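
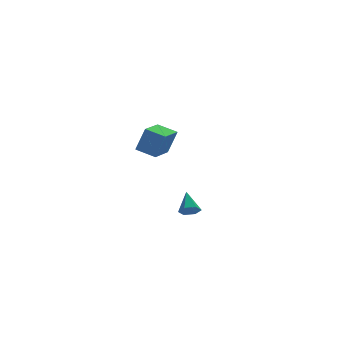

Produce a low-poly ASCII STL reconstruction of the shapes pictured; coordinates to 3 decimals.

solid 
facet normal -0.205 -0.771 -0.603
outer loop
vertex 0.25 -4.139 -1.699
vertex -0.153 -4.35 -1.292
vertex -0.334 -3.962 -1.727
endloop
endfacet
facet normal 0.269 0.803 -0.532
outer loop
vertex 0.25 -4.139 -1.699
vertex -0.334 -3.962 -1.727
vertex 0.133 -3.27 -0.448
endloop
endfacet
facet normal -0.204 -0.771 -0.603
outer loop
vertex -0.334 -3.962 -1.727
vertex -0.153 -4.35 -1.292
vertex -0.736 -4.174 -1.32
endloop
endfacet
facet normal -0.605 0.771 -0.196
outer loop
vertex -0.334 -3.962 -1.727
vertex -0.736 -4.174 -1.32
vertex 0.133 -3.27 -0.448
endloop
endfacet
facet normal -0.204 -0.772 -0.602
outer loop
vertex -0.736 -4.174 -1.32
vertex -0.153 -4.35 -1.292
vertex -0.556 -4.561 -0.885
endloop
endfacet
facet normal -0.801 0.242 0.547
outer loop
vertex -0.736 -4.174 -1.32
vertex -0.556 -4.561 -0.885
vertex 0.133 -3.27 -0.448
endloop
endfacet
facet normal -0.205 -0.771 -0.603
outer loop
vertex -0.556 -4.561 -0.885
vertex -0.153 -4.35 -1.292
vertex 0.028 -4.738 -0.857
endloop
endfacet
facet normal -0.124 -0.258 0.958
outer loop
vertex -0.556 -4.561 -0.885
vertex 0.028 -4.738 -0.857
vertex 0.133 -3.27 -0.448
endloop
endfacet
facet normal -0.205 -0.771 -0.603
outer loop
vertex 0.028 -4.738 -0.857
vertex -0.153 -4.35 -1.292
vertex 0.43 -4.527 -1.264
endloop
endfacet
facet normal 0.749 -0.227 0.622
outer loop
vertex 0.028 -4.738 -0.857
vertex 0.43 -4.527 -1.264
vertex 0.133 -3.27 -0.448
endloop
endfacet
facet normal -0.205 -0.771 -0.603
outer loop
vertex 0.43 -4.527 -1.264
vertex -0.153 -4.35 -1.292
vertex 0.25 -4.139 -1.699
endloop
endfacet
facet normal 0.945 0.302 -0.122
outer loop
vertex 0.43 -4.527 -1.264
vertex 0.25 -4.139 -1.699
vertex 0.133 -3.27 -0.448
endloop
endfacet
facet normal -0.702 -0.680 0.213
outer loop
vertex 1.253 2.013 1.185
vertex 0.453 2.949 1.535
vertex 0.702 2.108 -0.325
endloop
endfacet
facet normal 0.624 -0.731 -0.274
outer loop
vertex 1.987 3.351 -0.715
vertex 1.253 2.013 1.185
vertex 0.702 2.108 -0.325
endloop
endfacet
facet normal -0.702 -0.679 0.213
outer loop
vertex 0.702 2.108 -0.325
vertex 0.453 2.949 1.535
vertex -0.097 3.044 0.025
endloop
endfacet
facet normal -0.342 0.059 -0.938
outer loop
vertex -0.097 3.044 0.025
vertex 1.987 3.351 -0.715
vertex 0.702 2.108 -0.325
endloop
endfacet
facet normal 0.342 -0.059 0.938
outer loop
vertex 1.253 2.013 1.185
vertex 1.738 4.192 1.145
vertex 0.453 2.949 1.535
endloop
endfacet
facet normal 0.625 -0.731 -0.274
outer loop
vertex 2.537 3.256 0.795
vertex 1.253 2.013 1.185
vertex 1.987 3.351 -0.715
endloop
endfacet
facet normal 0.342 -0.059 0.938
outer loop
vertex 2.537 3.256 0.795
vertex 1.738 4.192 1.145
vertex 1.253 2.013 1.185
endloop
endfacet
facet normal -0.625 0.731 0.274
outer loop
vertex 0.453 2.949 1.535
vertex 1.738 4.192 1.145
vertex -0.097 3.044 0.025
endloop
endfacet
facet normal -0.342 0.059 -0.938
outer loop
vertex 1.187 4.287 -0.365
vertex 1.987 3.351 -0.715
vertex -0.097 3.044 0.025
endloop
endfacet
facet normal -0.625 0.731 0.274
outer loop
vertex -0.097 3.044 0.025
vertex 1.738 4.192 1.145
vertex 1.187 4.287 -0.365
endloop
endfacet
facet normal 0.702 0.680 -0.213
outer loop
vertex 1.187 4.287 -0.365
vertex 2.537 3.256 0.795
vertex 1.987 3.351 -0.715
endloop
endfacet
facet normal 0.702 0.679 -0.213
outer loop
vertex 1.738 4.192 1.145
vertex 2.537 3.256 0.795
vertex 1.187 4.287 -0.365
endloop
endfacet

endsolid


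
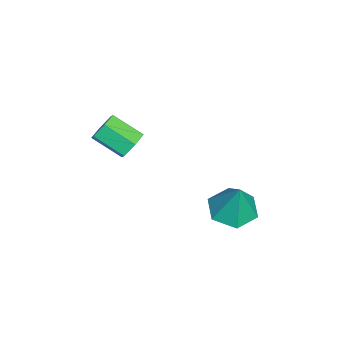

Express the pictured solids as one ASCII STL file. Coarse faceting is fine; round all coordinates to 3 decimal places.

solid 
facet normal 0.224 0.834 -0.504
outer loop
vertex 3.308 -0.8 2.286
vertex 2.839 -0.985 1.772
vertex 2.622 -0.588 2.332
endloop
endfacet
facet normal 0.202 0.466 0.861
outer loop
vertex 3.308 -0.8 2.286
vertex 2.622 -0.588 2.332
vertex 2.971 -2.051 3.042
endloop
endfacet
facet normal 0.202 0.466 0.861
outer loop
vertex 2.971 -2.051 3.042
vertex 2.622 -0.588 2.332
vertex 2.284 -1.838 3.088
endloop
endfacet
facet normal -0.225 -0.834 0.504
outer loop
vertex 2.971 -2.051 3.042
vertex 2.284 -1.838 3.088
vertex 2.501 -2.235 2.528
endloop
endfacet
facet normal 0.225 0.834 -0.504
outer loop
vertex 2.622 -0.588 2.332
vertex 2.839 -0.985 1.772
vertex 2.152 -0.772 1.818
endloop
endfacet
facet normal -0.724 0.490 0.486
outer loop
vertex 2.622 -0.588 2.332
vertex 2.152 -0.772 1.818
vertex 2.284 -1.838 3.088
endloop
endfacet
facet normal -0.724 0.489 0.486
outer loop
vertex 2.284 -1.838 3.088
vertex 2.152 -0.772 1.818
vertex 1.815 -2.022 2.574
endloop
endfacet
facet normal -0.225 -0.834 0.504
outer loop
vertex 2.284 -1.838 3.088
vertex 1.815 -2.022 2.574
vertex 2.501 -2.235 2.528
endloop
endfacet
facet normal 0.225 0.834 -0.504
outer loop
vertex 2.152 -0.772 1.818
vertex 2.839 -0.985 1.772
vertex 2.369 -1.169 1.258
endloop
endfacet
facet normal -0.927 0.023 -0.375
outer loop
vertex 2.152 -0.772 1.818
vertex 2.369 -1.169 1.258
vertex 1.815 -2.022 2.574
endloop
endfacet
facet normal -0.927 0.023 -0.375
outer loop
vertex 1.815 -2.022 2.574
vertex 2.369 -1.169 1.258
vertex 2.032 -2.42 2.014
endloop
endfacet
facet normal -0.225 -0.833 0.505
outer loop
vertex 1.815 -2.022 2.574
vertex 2.032 -2.42 2.014
vertex 2.501 -2.235 2.528
endloop
endfacet
facet normal 0.225 0.834 -0.504
outer loop
vertex 2.369 -1.169 1.258
vertex 2.839 -0.985 1.772
vertex 3.056 -1.382 1.212
endloop
endfacet
facet normal -0.202 -0.466 -0.861
outer loop
vertex 2.369 -1.169 1.258
vertex 3.056 -1.382 1.212
vertex 2.032 -2.42 2.014
endloop
endfacet
facet normal -0.202 -0.466 -0.861
outer loop
vertex 2.032 -2.42 2.014
vertex 3.056 -1.382 1.212
vertex 2.718 -2.632 1.968
endloop
endfacet
facet normal -0.224 -0.834 0.504
outer loop
vertex 2.032 -2.42 2.014
vertex 2.718 -2.632 1.968
vertex 2.501 -2.235 2.528
endloop
endfacet
facet normal 0.225 0.834 -0.504
outer loop
vertex 3.056 -1.382 1.212
vertex 2.839 -0.985 1.772
vertex 3.525 -1.198 1.726
endloop
endfacet
facet normal 0.724 -0.490 -0.486
outer loop
vertex 3.056 -1.382 1.212
vertex 3.525 -1.198 1.726
vertex 2.718 -2.632 1.968
endloop
endfacet
facet normal 0.724 -0.489 -0.487
outer loop
vertex 2.718 -2.632 1.968
vertex 3.525 -1.198 1.726
vertex 3.188 -2.448 2.482
endloop
endfacet
facet normal -0.225 -0.834 0.504
outer loop
vertex 2.718 -2.632 1.968
vertex 3.188 -2.448 2.482
vertex 2.501 -2.235 2.528
endloop
endfacet
facet normal 0.225 0.833 -0.505
outer loop
vertex 3.525 -1.198 1.726
vertex 2.839 -0.985 1.772
vertex 3.308 -0.8 2.286
endloop
endfacet
facet normal 0.927 -0.023 0.375
outer loop
vertex 3.525 -1.198 1.726
vertex 3.308 -0.8 2.286
vertex 3.188 -2.448 2.482
endloop
endfacet
facet normal 0.927 -0.023 0.375
outer loop
vertex 3.188 -2.448 2.482
vertex 3.308 -0.8 2.286
vertex 2.971 -2.051 3.042
endloop
endfacet
facet normal -0.225 -0.834 0.504
outer loop
vertex 3.188 -2.448 2.482
vertex 2.971 -2.051 3.042
vertex 2.501 -2.235 2.528
endloop
endfacet
facet normal -0.281 -0.175 -0.944
outer loop
vertex 3.332 3.198 -2.46
vertex 2.349 2.914 -2.115
vertex 2.556 3.943 -2.367
endloop
endfacet
facet normal 0.694 0.703 0.154
outer loop
vertex 3.332 3.198 -2.46
vertex 2.556 3.943 -2.367
vertex 2.851 3.226 -0.425
endloop
endfacet
facet normal -0.280 -0.175 -0.944
outer loop
vertex 2.556 3.943 -2.367
vertex 2.349 2.914 -2.115
vertex 1.572 3.658 -2.022
endloop
endfacet
facet normal -0.140 0.922 0.362
outer loop
vertex 2.556 3.943 -2.367
vertex 1.572 3.658 -2.022
vertex 2.851 3.226 -0.425
endloop
endfacet
facet normal -0.281 -0.175 -0.944
outer loop
vertex 1.572 3.658 -2.022
vertex 2.349 2.914 -2.115
vertex 1.366 2.629 -1.77
endloop
endfacet
facet normal -0.704 0.299 0.644
outer loop
vertex 1.572 3.658 -2.022
vertex 1.366 2.629 -1.77
vertex 2.851 3.226 -0.425
endloop
endfacet
facet normal -0.281 -0.175 -0.944
outer loop
vertex 1.366 2.629 -1.77
vertex 2.349 2.914 -2.115
vertex 2.142 1.884 -1.863
endloop
endfacet
facet normal -0.434 -0.542 0.720
outer loop
vertex 1.366 2.629 -1.77
vertex 2.142 1.884 -1.863
vertex 2.851 3.226 -0.425
endloop
endfacet
facet normal -0.279 -0.175 -0.944
outer loop
vertex 2.142 1.884 -1.863
vertex 2.349 2.914 -2.115
vertex 3.126 2.169 -2.207
endloop
endfacet
facet normal 0.399 -0.760 0.513
outer loop
vertex 2.142 1.884 -1.863
vertex 3.126 2.169 -2.207
vertex 2.851 3.226 -0.425
endloop
endfacet
facet normal -0.280 -0.176 -0.944
outer loop
vertex 3.126 2.169 -2.207
vertex 2.349 2.914 -2.115
vertex 3.332 3.198 -2.46
endloop
endfacet
facet normal 0.964 -0.136 0.230
outer loop
vertex 3.126 2.169 -2.207
vertex 3.332 3.198 -2.46
vertex 2.851 3.226 -0.425
endloop
endfacet

endsolid


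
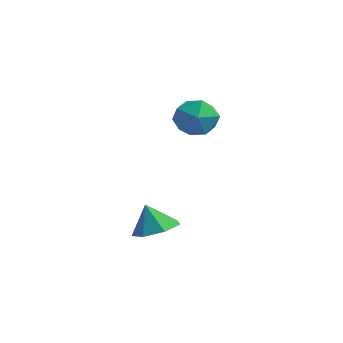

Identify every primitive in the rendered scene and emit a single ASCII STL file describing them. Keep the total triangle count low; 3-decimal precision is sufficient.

solid 
facet normal 0.311 0.160 -0.937
outer loop
vertex 4.531 0.731 -2.546
vertex 3.739 1.082 -2.749
vertex 4.464 1.493 -2.438
endloop
endfacet
facet normal 0.599 -0.061 0.799
outer loop
vertex 4.531 0.731 -2.546
vertex 4.464 1.493 -2.438
vertex 3.381 0.898 -1.671
endloop
endfacet
facet normal 0.311 0.160 -0.937
outer loop
vertex 4.464 1.493 -2.438
vertex 3.739 1.082 -2.749
vertex 3.851 1.945 -2.564
endloop
endfacet
facet normal 0.251 0.560 0.789
outer loop
vertex 4.464 1.493 -2.438
vertex 3.851 1.945 -2.564
vertex 3.381 0.898 -1.671
endloop
endfacet
facet normal 0.310 0.161 -0.937
outer loop
vertex 3.851 1.945 -2.564
vertex 3.739 1.082 -2.749
vertex 3.153 1.748 -2.829
endloop
endfacet
facet normal -0.419 0.691 0.589
outer loop
vertex 3.851 1.945 -2.564
vertex 3.153 1.748 -2.829
vertex 3.381 0.898 -1.671
endloop
endfacet
facet normal 0.310 0.161 -0.937
outer loop
vertex 3.153 1.748 -2.829
vertex 3.739 1.082 -2.749
vertex 2.896 1.049 -3.034
endloop
endfacet
facet normal -0.908 0.232 0.349
outer loop
vertex 3.153 1.748 -2.829
vertex 2.896 1.049 -3.034
vertex 3.381 0.898 -1.671
endloop
endfacet
facet normal 0.310 0.160 -0.937
outer loop
vertex 2.896 1.049 -3.034
vertex 3.739 1.082 -2.749
vertex 3.274 0.375 -3.024
endloop
endfacet
facet normal -0.846 -0.471 0.249
outer loop
vertex 2.896 1.049 -3.034
vertex 3.274 0.375 -3.024
vertex 3.381 0.898 -1.671
endloop
endfacet
facet normal 0.311 0.160 -0.937
outer loop
vertex 3.274 0.375 -3.024
vertex 3.739 1.082 -2.749
vertex 4.001 0.234 -2.807
endloop
endfacet
facet normal -0.281 -0.887 0.365
outer loop
vertex 3.274 0.375 -3.024
vertex 4.001 0.234 -2.807
vertex 3.381 0.898 -1.671
endloop
endfacet
facet normal 0.311 0.160 -0.937
outer loop
vertex 4.001 0.234 -2.807
vertex 3.739 1.082 -2.749
vertex 4.531 0.731 -2.546
endloop
endfacet
facet normal 0.361 -0.706 0.610
outer loop
vertex 4.001 0.234 -2.807
vertex 4.531 0.731 -2.546
vertex 3.381 0.898 -1.671
endloop
endfacet
facet normal -0.986 0.150 0.076
outer loop
vertex 2.674 3.841 1.546
vertex 2.542 2.92 1.646
vertex 2.682 3.457 2.4
endloop
endfacet
facet normal -0.622 0.712 0.326
outer loop
vertex 2.674 3.841 1.546
vertex 2.682 3.457 2.4
vertex 3.312 4.111 2.175
endloop
endfacet
facet normal -0.208 0.957 -0.200
outer loop
vertex 2.674 3.841 1.546
vertex 3.312 4.111 2.175
vertex 3.561 3.979 1.283
endloop
endfacet
facet normal -0.315 0.548 -0.775
outer loop
vertex 2.674 3.841 1.546
vertex 3.561 3.979 1.283
vertex 3.086 3.243 0.956
endloop
endfacet
facet normal -0.795 0.048 -0.604
outer loop
vertex 2.674 3.841 1.546
vertex 3.086 3.243 0.956
vertex 2.542 2.92 1.646
endloop
endfacet
facet normal -0.198 0.484 0.852
outer loop
vertex 3.312 4.111 2.175
vertex 2.682 3.457 2.4
vertex 3.574 3.357 2.664
endloop
endfacet
facet normal -0.786 -0.426 0.449
outer loop
vertex 2.682 3.457 2.4
vertex 2.542 2.92 1.646
vertex 3.099 2.621 2.337
endloop
endfacet
facet normal -0.478 -0.589 -0.652
outer loop
vertex 2.542 2.92 1.646
vertex 3.086 3.243 0.956
vertex 3.348 2.489 1.445
endloop
endfacet
facet normal 0.299 0.219 -0.929
outer loop
vertex 3.086 3.243 0.956
vertex 3.561 3.979 1.283
vertex 3.978 3.143 1.22
endloop
endfacet
facet normal 0.472 0.882 0.001
outer loop
vertex 3.561 3.979 1.283
vertex 3.312 4.111 2.175
vertex 4.118 3.68 1.974
endloop
endfacet
facet normal 0.315 -0.548 0.775
outer loop
vertex 3.986 2.759 2.074
vertex 3.574 3.357 2.664
vertex 3.099 2.621 2.337
endloop
endfacet
facet normal 0.208 -0.957 0.200
outer loop
vertex 3.986 2.759 2.074
vertex 3.099 2.621 2.337
vertex 3.348 2.489 1.445
endloop
endfacet
facet normal 0.622 -0.712 -0.326
outer loop
vertex 3.986 2.759 2.074
vertex 3.348 2.489 1.445
vertex 3.978 3.143 1.22
endloop
endfacet
facet normal 0.986 -0.150 -0.076
outer loop
vertex 3.986 2.759 2.074
vertex 3.978 3.143 1.22
vertex 4.118 3.68 1.974
endloop
endfacet
facet normal 0.795 -0.048 0.604
outer loop
vertex 3.986 2.759 2.074
vertex 4.118 3.68 1.974
vertex 3.574 3.357 2.664
endloop
endfacet
facet normal -0.299 -0.219 0.929
outer loop
vertex 3.099 2.621 2.337
vertex 3.574 3.357 2.664
vertex 2.682 3.457 2.4
endloop
endfacet
facet normal -0.472 -0.882 -0.001
outer loop
vertex 3.348 2.489 1.445
vertex 3.099 2.621 2.337
vertex 2.542 2.92 1.646
endloop
endfacet
facet normal 0.198 -0.484 -0.852
outer loop
vertex 3.978 3.143 1.22
vertex 3.348 2.489 1.445
vertex 3.086 3.243 0.956
endloop
endfacet
facet normal 0.786 0.426 -0.449
outer loop
vertex 4.118 3.68 1.974
vertex 3.978 3.143 1.22
vertex 3.561 3.979 1.283
endloop
endfacet
facet normal 0.478 0.589 0.652
outer loop
vertex 3.574 3.357 2.664
vertex 4.118 3.68 1.974
vertex 3.312 4.111 2.175
endloop
endfacet

endsolid


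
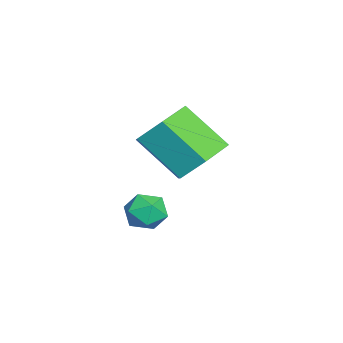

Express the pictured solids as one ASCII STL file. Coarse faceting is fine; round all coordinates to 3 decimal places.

solid 
facet normal 0.286 0.678 -0.677
outer loop
vertex -1.829 -1.189 0.972
vertex -2.681 -1.3 0.501
vertex -2.597 -0.628 1.209
endloop
endfacet
facet normal 0.552 0.462 0.695
outer loop
vertex -1.829 -1.189 0.972
vertex -2.597 -0.628 1.209
vertex -2.327 -2.368 2.151
endloop
endfacet
facet normal 0.550 0.462 0.695
outer loop
vertex -2.327 -2.368 2.151
vertex -2.597 -0.628 1.209
vertex -3.095 -1.808 2.387
endloop
endfacet
facet normal -0.286 -0.678 0.677
outer loop
vertex -2.327 -2.368 2.151
vertex -3.095 -1.808 2.387
vertex -3.179 -2.48 1.679
endloop
endfacet
facet normal 0.287 0.678 -0.677
outer loop
vertex -2.597 -0.628 1.209
vertex -2.681 -1.3 0.501
vertex -3.449 -0.739 0.737
endloop
endfacet
facet normal -0.403 0.726 0.557
outer loop
vertex -2.597 -0.628 1.209
vertex -3.449 -0.739 0.737
vertex -3.095 -1.808 2.387
endloop
endfacet
facet normal -0.403 0.726 0.557
outer loop
vertex -3.095 -1.808 2.387
vertex -3.449 -0.739 0.737
vertex -3.947 -1.919 1.916
endloop
endfacet
facet normal -0.286 -0.678 0.677
outer loop
vertex -3.095 -1.808 2.387
vertex -3.947 -1.919 1.916
vertex -3.179 -2.48 1.679
endloop
endfacet
facet normal 0.286 0.677 -0.678
outer loop
vertex -3.449 -0.739 0.737
vertex -2.681 -1.3 0.501
vertex -3.533 -1.412 0.029
endloop
endfacet
facet normal -0.954 0.265 -0.138
outer loop
vertex -3.449 -0.739 0.737
vertex -3.533 -1.412 0.029
vertex -3.947 -1.919 1.916
endloop
endfacet
facet normal -0.954 0.265 -0.138
outer loop
vertex -3.947 -1.919 1.916
vertex -3.533 -1.412 0.029
vertex -4.031 -2.591 1.208
endloop
endfacet
facet normal -0.286 -0.678 0.677
outer loop
vertex -3.947 -1.919 1.916
vertex -4.031 -2.591 1.208
vertex -3.179 -2.48 1.679
endloop
endfacet
facet normal 0.286 0.678 -0.677
outer loop
vertex -3.533 -1.412 0.029
vertex -2.681 -1.3 0.501
vertex -2.765 -1.972 -0.207
endloop
endfacet
facet normal -0.551 -0.462 -0.695
outer loop
vertex -3.533 -1.412 0.029
vertex -2.765 -1.972 -0.207
vertex -4.031 -2.591 1.208
endloop
endfacet
facet normal -0.551 -0.461 -0.695
outer loop
vertex -4.031 -2.591 1.208
vertex -2.765 -1.972 -0.207
vertex -3.263 -3.152 0.971
endloop
endfacet
facet normal -0.286 -0.678 0.677
outer loop
vertex -4.031 -2.591 1.208
vertex -3.263 -3.152 0.971
vertex -3.179 -2.48 1.679
endloop
endfacet
facet normal 0.286 0.678 -0.677
outer loop
vertex -2.765 -1.972 -0.207
vertex -2.681 -1.3 0.501
vertex -1.913 -1.861 0.264
endloop
endfacet
facet normal 0.403 -0.726 -0.557
outer loop
vertex -2.765 -1.972 -0.207
vertex -1.913 -1.861 0.264
vertex -3.263 -3.152 0.971
endloop
endfacet
facet normal 0.403 -0.726 -0.557
outer loop
vertex -3.263 -3.152 0.971
vertex -1.913 -1.861 0.264
vertex -2.411 -3.041 1.443
endloop
endfacet
facet normal -0.287 -0.678 0.677
outer loop
vertex -3.263 -3.152 0.971
vertex -2.411 -3.041 1.443
vertex -3.179 -2.48 1.679
endloop
endfacet
facet normal 0.286 0.678 -0.677
outer loop
vertex -1.913 -1.861 0.264
vertex -2.681 -1.3 0.501
vertex -1.829 -1.189 0.972
endloop
endfacet
facet normal 0.954 -0.265 0.138
outer loop
vertex -1.913 -1.861 0.264
vertex -1.829 -1.189 0.972
vertex -2.411 -3.041 1.443
endloop
endfacet
facet normal 0.954 -0.265 0.138
outer loop
vertex -2.411 -3.041 1.443
vertex -1.829 -1.189 0.972
vertex -2.327 -2.368 2.151
endloop
endfacet
facet normal -0.286 -0.677 0.678
outer loop
vertex -2.411 -3.041 1.443
vertex -2.327 -2.368 2.151
vertex -3.179 -2.48 1.679
endloop
endfacet
facet normal -0.839 0.497 0.221
outer loop
vertex -3.142 -2.417 -1.749
vertex -3.345 -2.936 -1.353
vertex -2.974 -2.428 -1.086
endloop
endfacet
facet normal -0.303 0.948 0.093
outer loop
vertex -3.142 -2.417 -1.749
vertex -2.974 -2.428 -1.086
vertex -2.513 -2.235 -1.553
endloop
endfacet
facet normal -0.061 0.821 -0.568
outer loop
vertex -3.142 -2.417 -1.749
vertex -2.513 -2.235 -1.553
vertex -2.599 -2.625 -2.108
endloop
endfacet
facet normal -0.448 0.290 -0.846
outer loop
vertex -3.142 -2.417 -1.749
vertex -2.599 -2.625 -2.108
vertex -3.113 -3.058 -1.984
endloop
endfacet
facet normal -0.929 0.090 -0.359
outer loop
vertex -3.142 -2.417 -1.749
vertex -3.113 -3.058 -1.984
vertex -3.345 -2.936 -1.353
endloop
endfacet
facet normal 0.223 0.803 0.552
outer loop
vertex -2.513 -2.235 -1.553
vertex -2.974 -2.428 -1.086
vertex -2.327 -2.642 -1.036
endloop
endfacet
facet normal -0.646 0.072 0.760
outer loop
vertex -2.974 -2.428 -1.086
vertex -3.345 -2.936 -1.353
vertex -2.841 -3.075 -0.912
endloop
endfacet
facet normal -0.790 -0.586 -0.177
outer loop
vertex -3.345 -2.936 -1.353
vertex -3.113 -3.058 -1.984
vertex -2.927 -3.465 -1.467
endloop
endfacet
facet normal -0.012 -0.262 -0.965
outer loop
vertex -3.113 -3.058 -1.984
vertex -2.599 -2.625 -2.108
vertex -2.466 -3.272 -1.934
endloop
endfacet
facet normal 0.615 0.597 -0.515
outer loop
vertex -2.599 -2.625 -2.108
vertex -2.513 -2.235 -1.553
vertex -2.095 -2.764 -1.667
endloop
endfacet
facet normal 0.448 -0.290 0.846
outer loop
vertex -2.298 -3.283 -1.271
vertex -2.327 -2.642 -1.036
vertex -2.841 -3.075 -0.912
endloop
endfacet
facet normal 0.061 -0.821 0.568
outer loop
vertex -2.298 -3.283 -1.271
vertex -2.841 -3.075 -0.912
vertex -2.927 -3.465 -1.467
endloop
endfacet
facet normal 0.303 -0.948 -0.093
outer loop
vertex -2.298 -3.283 -1.271
vertex -2.927 -3.465 -1.467
vertex -2.466 -3.272 -1.934
endloop
endfacet
facet normal 0.839 -0.497 -0.221
outer loop
vertex -2.298 -3.283 -1.271
vertex -2.466 -3.272 -1.934
vertex -2.095 -2.764 -1.667
endloop
endfacet
facet normal 0.929 -0.090 0.359
outer loop
vertex -2.298 -3.283 -1.271
vertex -2.095 -2.764 -1.667
vertex -2.327 -2.642 -1.036
endloop
endfacet
facet normal 0.012 0.262 0.965
outer loop
vertex -2.841 -3.075 -0.912
vertex -2.327 -2.642 -1.036
vertex -2.974 -2.428 -1.086
endloop
endfacet
facet normal -0.615 -0.597 0.515
outer loop
vertex -2.927 -3.465 -1.467
vertex -2.841 -3.075 -0.912
vertex -3.345 -2.936 -1.353
endloop
endfacet
facet normal -0.223 -0.803 -0.552
outer loop
vertex -2.466 -3.272 -1.934
vertex -2.927 -3.465 -1.467
vertex -3.113 -3.058 -1.984
endloop
endfacet
facet normal 0.646 -0.072 -0.760
outer loop
vertex -2.095 -2.764 -1.667
vertex -2.466 -3.272 -1.934
vertex -2.599 -2.625 -2.108
endloop
endfacet
facet normal 0.790 0.586 0.177
outer loop
vertex -2.327 -2.642 -1.036
vertex -2.095 -2.764 -1.667
vertex -2.513 -2.235 -1.553
endloop
endfacet

endsolid


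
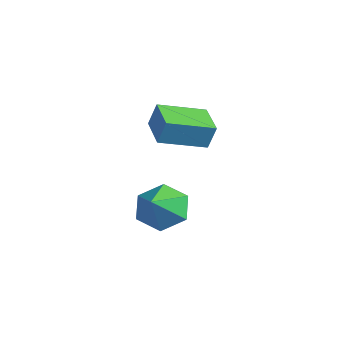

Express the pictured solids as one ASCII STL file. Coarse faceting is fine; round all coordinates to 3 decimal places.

solid 
facet normal -0.592 0.537 -0.601
outer loop
vertex 3.489 2.152 -4.329
vertex 2.747 1.647 -4.05
vertex 2.985 2.429 -3.585
endloop
endfacet
facet normal 0.823 0.393 0.411
outer loop
vertex 3.489 2.152 -4.329
vertex 2.985 2.429 -3.585
vertex 3.533 0.933 -3.25
endloop
endfacet
facet normal -0.591 0.537 -0.601
outer loop
vertex 2.985 2.429 -3.585
vertex 2.747 1.647 -4.05
vertex 2.243 1.925 -3.306
endloop
endfacet
facet normal 0.170 0.274 0.947
outer loop
vertex 2.985 2.429 -3.585
vertex 2.243 1.925 -3.306
vertex 3.533 0.933 -3.25
endloop
endfacet
facet normal -0.591 0.537 -0.601
outer loop
vertex 2.243 1.925 -3.306
vertex 2.747 1.647 -4.05
vertex 2.004 1.143 -3.77
endloop
endfacet
facet normal -0.344 -0.399 0.850
outer loop
vertex 2.243 1.925 -3.306
vertex 2.004 1.143 -3.77
vertex 3.533 0.933 -3.25
endloop
endfacet
facet normal -0.591 0.538 -0.601
outer loop
vertex 2.004 1.143 -3.77
vertex 2.747 1.647 -4.05
vertex 2.508 0.866 -4.514
endloop
endfacet
facet normal -0.205 -0.955 0.217
outer loop
vertex 2.004 1.143 -3.77
vertex 2.508 0.866 -4.514
vertex 3.533 0.933 -3.25
endloop
endfacet
facet normal -0.591 0.538 -0.601
outer loop
vertex 2.508 0.866 -4.514
vertex 2.747 1.647 -4.05
vertex 3.25 1.37 -4.793
endloop
endfacet
facet normal 0.448 -0.835 -0.319
outer loop
vertex 2.508 0.866 -4.514
vertex 3.25 1.37 -4.793
vertex 3.533 0.933 -3.25
endloop
endfacet
facet normal -0.592 0.537 -0.601
outer loop
vertex 3.25 1.37 -4.793
vertex 2.747 1.647 -4.05
vertex 3.489 2.152 -4.329
endloop
endfacet
facet normal 0.961 -0.162 -0.222
outer loop
vertex 3.25 1.37 -4.793
vertex 3.489 2.152 -4.329
vertex 3.533 0.933 -3.25
endloop
endfacet
facet normal -0.968 0.184 0.171
outer loop
vertex 2.505 1.585 0.389
vertex 2.729 3.163 -0.042
vertex 2.313 1.377 -0.476
endloop
endfacet
facet normal -0.136 -0.956 0.260
outer loop
vertex 3.571 1.137 -0.698
vertex 2.505 1.585 0.389
vertex 2.313 1.377 -0.476
endloop
endfacet
facet normal -0.968 0.184 0.171
outer loop
vertex 2.313 1.377 -0.476
vertex 2.729 3.163 -0.042
vertex 2.537 2.954 -0.906
endloop
endfacet
facet normal -0.211 -0.229 -0.950
outer loop
vertex 2.537 2.954 -0.906
vertex 3.571 1.137 -0.698
vertex 2.313 1.377 -0.476
endloop
endfacet
facet normal 0.211 0.229 0.950
outer loop
vertex 2.505 1.585 0.389
vertex 3.987 2.923 -0.264
vertex 2.729 3.163 -0.042
endloop
endfacet
facet normal -0.135 -0.956 0.261
outer loop
vertex 3.763 1.346 0.166
vertex 2.505 1.585 0.389
vertex 3.571 1.137 -0.698
endloop
endfacet
facet normal 0.212 0.229 0.950
outer loop
vertex 3.763 1.346 0.166
vertex 3.987 2.923 -0.264
vertex 2.505 1.585 0.389
endloop
endfacet
facet normal 0.136 0.956 -0.261
outer loop
vertex 2.729 3.163 -0.042
vertex 3.987 2.923 -0.264
vertex 2.537 2.954 -0.906
endloop
endfacet
facet normal -0.212 -0.229 -0.950
outer loop
vertex 3.795 2.715 -1.129
vertex 3.571 1.137 -0.698
vertex 2.537 2.954 -0.906
endloop
endfacet
facet normal 0.136 0.956 -0.260
outer loop
vertex 2.537 2.954 -0.906
vertex 3.987 2.923 -0.264
vertex 3.795 2.715 -1.129
endloop
endfacet
facet normal 0.968 -0.184 -0.171
outer loop
vertex 3.795 2.715 -1.129
vertex 3.763 1.346 0.166
vertex 3.571 1.137 -0.698
endloop
endfacet
facet normal 0.968 -0.184 -0.171
outer loop
vertex 3.987 2.923 -0.264
vertex 3.763 1.346 0.166
vertex 3.795 2.715 -1.129
endloop
endfacet

endsolid


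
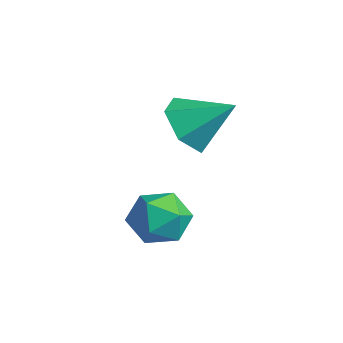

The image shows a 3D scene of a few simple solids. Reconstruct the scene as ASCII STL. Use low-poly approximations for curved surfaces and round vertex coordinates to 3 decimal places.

solid 
facet normal -0.724 0.393 -0.567
outer loop
vertex 0.096 -0.297 -1.284
vertex -0.504 -0.938 -0.961
vertex -0.408 -0.12 -0.517
endloop
endfacet
facet normal -0.253 0.893 -0.372
outer loop
vertex 0.096 -0.297 -1.284
vertex -0.408 -0.12 -0.517
vertex 0.495 0.122 -0.549
endloop
endfacet
facet normal 0.390 0.692 -0.607
outer loop
vertex 0.096 -0.297 -1.284
vertex 0.495 0.122 -0.549
vertex 0.957 -0.546 -1.014
endloop
endfacet
facet normal 0.317 0.069 -0.946
outer loop
vertex 0.096 -0.297 -1.284
vertex 0.957 -0.546 -1.014
vertex 0.339 -1.201 -1.269
endloop
endfacet
facet normal -0.372 -0.115 -0.921
outer loop
vertex 0.096 -0.297 -1.284
vertex 0.339 -1.201 -1.269
vertex -0.504 -0.938 -0.961
endloop
endfacet
facet normal -0.232 0.911 0.341
outer loop
vertex 0.495 0.122 -0.549
vertex -0.408 -0.12 -0.517
vertex 0.141 -0.259 0.229
endloop
endfacet
facet normal -0.994 0.103 0.026
outer loop
vertex -0.408 -0.12 -0.517
vertex -0.504 -0.938 -0.961
vertex -0.477 -0.914 -0.026
endloop
endfacet
facet normal -0.425 -0.722 -0.547
outer loop
vertex -0.504 -0.938 -0.961
vertex 0.339 -1.201 -1.269
vertex -0.015 -1.582 -0.491
endloop
endfacet
facet normal 0.690 -0.423 -0.587
outer loop
vertex 0.339 -1.201 -1.269
vertex 0.957 -0.546 -1.014
vertex 0.888 -1.34 -0.523
endloop
endfacet
facet normal 0.809 0.586 -0.038
outer loop
vertex 0.957 -0.546 -1.014
vertex 0.495 0.122 -0.549
vertex 0.984 -0.522 -0.079
endloop
endfacet
facet normal -0.317 -0.069 0.946
outer loop
vertex 0.384 -1.163 0.244
vertex 0.141 -0.259 0.229
vertex -0.477 -0.914 -0.026
endloop
endfacet
facet normal -0.390 -0.692 0.607
outer loop
vertex 0.384 -1.163 0.244
vertex -0.477 -0.914 -0.026
vertex -0.015 -1.582 -0.491
endloop
endfacet
facet normal 0.253 -0.893 0.372
outer loop
vertex 0.384 -1.163 0.244
vertex -0.015 -1.582 -0.491
vertex 0.888 -1.34 -0.523
endloop
endfacet
facet normal 0.724 -0.393 0.567
outer loop
vertex 0.384 -1.163 0.244
vertex 0.888 -1.34 -0.523
vertex 0.984 -0.522 -0.079
endloop
endfacet
facet normal 0.372 0.115 0.921
outer loop
vertex 0.384 -1.163 0.244
vertex 0.984 -0.522 -0.079
vertex 0.141 -0.259 0.229
endloop
endfacet
facet normal -0.690 0.423 0.587
outer loop
vertex -0.477 -0.914 -0.026
vertex 0.141 -0.259 0.229
vertex -0.408 -0.12 -0.517
endloop
endfacet
facet normal -0.809 -0.586 0.038
outer loop
vertex -0.015 -1.582 -0.491
vertex -0.477 -0.914 -0.026
vertex -0.504 -0.938 -0.961
endloop
endfacet
facet normal 0.232 -0.911 -0.341
outer loop
vertex 0.888 -1.34 -0.523
vertex -0.015 -1.582 -0.491
vertex 0.339 -1.201 -1.269
endloop
endfacet
facet normal 0.994 -0.103 -0.026
outer loop
vertex 0.984 -0.522 -0.079
vertex 0.888 -1.34 -0.523
vertex 0.957 -0.546 -1.014
endloop
endfacet
facet normal 0.425 0.722 0.547
outer loop
vertex 0.141 -0.259 0.229
vertex 0.984 -0.522 -0.079
vertex 0.495 0.122 -0.549
endloop
endfacet
facet normal -0.543 -0.611 -0.576
outer loop
vertex -1.936 1.694 0.115
vertex -2.674 1.659 0.847
vertex -2.71 2.389 0.107
endloop
endfacet
facet normal 0.603 0.667 -0.438
outer loop
vertex -1.936 1.694 0.115
vertex -2.71 2.389 0.107
vertex -1.786 2.661 1.793
endloop
endfacet
facet normal -0.542 -0.611 -0.577
outer loop
vertex -2.71 2.389 0.107
vertex -2.674 1.659 0.847
vertex -3.448 2.354 0.838
endloop
endfacet
facet normal -0.133 0.987 -0.087
outer loop
vertex -2.71 2.389 0.107
vertex -3.448 2.354 0.838
vertex -1.786 2.661 1.793
endloop
endfacet
facet normal -0.542 -0.611 -0.577
outer loop
vertex -3.448 2.354 0.838
vertex -2.674 1.659 0.847
vertex -3.413 1.624 1.578
endloop
endfacet
facet normal -0.475 0.615 0.629
outer loop
vertex -3.448 2.354 0.838
vertex -3.413 1.624 1.578
vertex -1.786 2.661 1.793
endloop
endfacet
facet normal -0.542 -0.611 -0.577
outer loop
vertex -3.413 1.624 1.578
vertex -2.674 1.659 0.847
vertex -2.639 0.929 1.587
endloop
endfacet
facet normal -0.082 -0.078 0.994
outer loop
vertex -3.413 1.624 1.578
vertex -2.639 0.929 1.587
vertex -1.786 2.661 1.793
endloop
endfacet
facet normal -0.542 -0.611 -0.577
outer loop
vertex -2.639 0.929 1.587
vertex -2.674 1.659 0.847
vertex -1.9 0.964 0.855
endloop
endfacet
facet normal 0.655 -0.399 0.642
outer loop
vertex -2.639 0.929 1.587
vertex -1.9 0.964 0.855
vertex -1.786 2.661 1.793
endloop
endfacet
facet normal -0.543 -0.611 -0.576
outer loop
vertex -1.9 0.964 0.855
vertex -2.674 1.659 0.847
vertex -1.936 1.694 0.115
endloop
endfacet
facet normal 0.997 -0.026 -0.074
outer loop
vertex -1.9 0.964 0.855
vertex -1.936 1.694 0.115
vertex -1.786 2.661 1.793
endloop
endfacet

endsolid


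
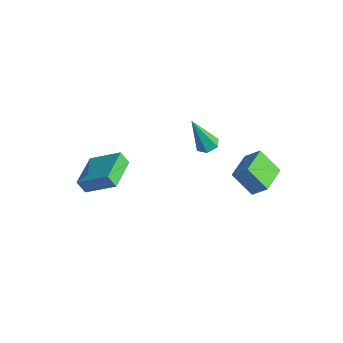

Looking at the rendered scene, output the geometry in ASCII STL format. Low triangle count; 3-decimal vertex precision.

solid 
facet normal 0.157 0.345 -0.926
outer loop
vertex -0.116 3.187 -2.45
vertex -0.691 2.992 -2.62
vertex -0.611 3.573 -2.39
endloop
endfacet
facet normal 0.543 0.606 0.582
outer loop
vertex -0.116 3.187 -2.45
vertex -0.611 3.573 -2.39
vertex -1.029 2.248 -0.62
endloop
endfacet
facet normal 0.157 0.345 -0.925
outer loop
vertex -0.611 3.573 -2.39
vertex -0.691 2.992 -2.62
vertex -1.185 3.378 -2.56
endloop
endfacet
facet normal -0.407 0.775 0.484
outer loop
vertex -0.611 3.573 -2.39
vertex -1.185 3.378 -2.56
vertex -1.029 2.248 -0.62
endloop
endfacet
facet normal 0.157 0.344 -0.926
outer loop
vertex -1.185 3.378 -2.56
vertex -0.691 2.992 -2.62
vertex -1.265 2.796 -2.79
endloop
endfacet
facet normal -0.988 0.085 0.129
outer loop
vertex -1.185 3.378 -2.56
vertex -1.265 2.796 -2.79
vertex -1.029 2.248 -0.62
endloop
endfacet
facet normal 0.157 0.343 -0.926
outer loop
vertex -1.265 2.796 -2.79
vertex -0.691 2.992 -2.62
vertex -0.771 2.411 -2.849
endloop
endfacet
facet normal -0.619 -0.775 -0.128
outer loop
vertex -1.265 2.796 -2.79
vertex -0.771 2.411 -2.849
vertex -1.029 2.248 -0.62
endloop
endfacet
facet normal 0.156 0.344 -0.926
outer loop
vertex -0.771 2.411 -2.849
vertex -0.691 2.992 -2.62
vertex -0.196 2.606 -2.68
endloop
endfacet
facet normal 0.329 -0.944 -0.031
outer loop
vertex -0.771 2.411 -2.849
vertex -0.196 2.606 -2.68
vertex -1.029 2.248 -0.62
endloop
endfacet
facet normal 0.157 0.345 -0.926
outer loop
vertex -0.196 2.606 -2.68
vertex -0.691 2.992 -2.62
vertex -0.116 3.187 -2.45
endloop
endfacet
facet normal 0.911 -0.254 0.324
outer loop
vertex -0.196 2.606 -2.68
vertex -0.116 3.187 -2.45
vertex -1.029 2.248 -0.62
endloop
endfacet
facet normal -0.365 -0.354 0.861
outer loop
vertex -1.196 -2.511 -2.644
vertex -2.465 -0.956 -2.543
vertex -2.474 -3.494 -3.591
endloop
endfacet
facet normal 0.632 -0.773 -0.050
outer loop
vertex -2.175 -3.204 -4.297
vertex -1.196 -2.511 -2.644
vertex -2.474 -3.494 -3.591
endloop
endfacet
facet normal -0.365 -0.354 0.861
outer loop
vertex -2.474 -3.494 -3.591
vertex -2.465 -0.956 -2.543
vertex -3.744 -1.939 -3.49
endloop
endfacet
facet normal -0.684 -0.526 -0.506
outer loop
vertex -3.744 -1.939 -3.49
vertex -2.175 -3.204 -4.297
vertex -2.474 -3.494 -3.591
endloop
endfacet
facet normal 0.684 0.526 0.506
outer loop
vertex -1.196 -2.511 -2.644
vertex -2.166 -0.666 -3.249
vertex -2.465 -0.956 -2.543
endloop
endfacet
facet normal 0.631 -0.774 -0.050
outer loop
vertex -0.896 -2.221 -3.35
vertex -1.196 -2.511 -2.644
vertex -2.175 -3.204 -4.297
endloop
endfacet
facet normal 0.684 0.525 0.506
outer loop
vertex -0.896 -2.221 -3.35
vertex -2.166 -0.666 -3.249
vertex -1.196 -2.511 -2.644
endloop
endfacet
facet normal -0.632 0.774 0.050
outer loop
vertex -2.465 -0.956 -2.543
vertex -2.166 -0.666 -3.249
vertex -3.744 -1.939 -3.49
endloop
endfacet
facet normal -0.684 -0.525 -0.506
outer loop
vertex -3.444 -1.649 -4.196
vertex -2.175 -3.204 -4.297
vertex -3.744 -1.939 -3.49
endloop
endfacet
facet normal -0.632 0.774 0.049
outer loop
vertex -3.744 -1.939 -3.49
vertex -2.166 -0.666 -3.249
vertex -3.444 -1.649 -4.196
endloop
endfacet
facet normal 0.365 0.354 -0.861
outer loop
vertex -3.444 -1.649 -4.196
vertex -0.896 -2.221 -3.35
vertex -2.175 -3.204 -4.297
endloop
endfacet
facet normal 0.365 0.354 -0.861
outer loop
vertex -2.166 -0.666 -3.249
vertex -0.896 -2.221 -3.35
vertex -3.444 -1.649 -4.196
endloop
endfacet
facet normal -0.616 -0.399 -0.679
outer loop
vertex 2.486 2.169 -2.104
vertex 1.567 3.599 -2.112
vertex 3.38 2.738 -3.249
endloop
endfacet
facet normal 0.541 -0.841 0.004
outer loop
vertex 4.033 3.161 -2.528
vertex 2.486 2.169 -2.104
vertex 3.38 2.738 -3.249
endloop
endfacet
facet normal -0.616 -0.399 -0.680
outer loop
vertex 3.38 2.738 -3.249
vertex 1.567 3.599 -2.112
vertex 2.462 4.168 -3.256
endloop
endfacet
facet normal 0.574 0.365 -0.733
outer loop
vertex 2.462 4.168 -3.256
vertex 4.033 3.161 -2.528
vertex 3.38 2.738 -3.249
endloop
endfacet
facet normal -0.574 -0.365 0.733
outer loop
vertex 2.486 2.169 -2.104
vertex 2.22 4.022 -1.391
vertex 1.567 3.599 -2.112
endloop
endfacet
facet normal 0.541 -0.841 0.005
outer loop
vertex 3.138 2.592 -1.384
vertex 2.486 2.169 -2.104
vertex 4.033 3.161 -2.528
endloop
endfacet
facet normal -0.574 -0.365 0.734
outer loop
vertex 3.138 2.592 -1.384
vertex 2.22 4.022 -1.391
vertex 2.486 2.169 -2.104
endloop
endfacet
facet normal -0.540 0.841 -0.004
outer loop
vertex 1.567 3.599 -2.112
vertex 2.22 4.022 -1.391
vertex 2.462 4.168 -3.256
endloop
endfacet
facet normal 0.574 0.365 -0.734
outer loop
vertex 3.114 4.591 -2.536
vertex 4.033 3.161 -2.528
vertex 2.462 4.168 -3.256
endloop
endfacet
facet normal -0.541 0.841 -0.004
outer loop
vertex 2.462 4.168 -3.256
vertex 2.22 4.022 -1.391
vertex 3.114 4.591 -2.536
endloop
endfacet
facet normal 0.615 0.399 0.680
outer loop
vertex 3.114 4.591 -2.536
vertex 3.138 2.592 -1.384
vertex 4.033 3.161 -2.528
endloop
endfacet
facet normal 0.616 0.399 0.679
outer loop
vertex 2.22 4.022 -1.391
vertex 3.138 2.592 -1.384
vertex 3.114 4.591 -2.536
endloop
endfacet

endsolid


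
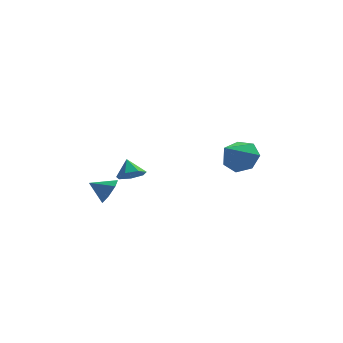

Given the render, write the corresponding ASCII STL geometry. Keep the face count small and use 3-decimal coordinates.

solid 
facet normal 0.869 0.012 -0.495
outer loop
vertex -2.259 -0.648 -2.354
vertex -2.595 -0.173 -2.932
vertex -2.207 0.054 -2.246
endloop
endfacet
facet normal -0.062 -0.147 0.987
outer loop
vertex -2.259 -0.648 -2.354
vertex -2.207 0.054 -2.246
vertex -3.585 -0.187 -2.368
endloop
endfacet
facet normal 0.868 0.013 -0.496
outer loop
vertex -2.207 0.054 -2.246
vertex -2.595 -0.173 -2.932
vertex -2.448 0.585 -2.654
endloop
endfacet
facet normal -0.169 0.551 0.817
outer loop
vertex -2.207 0.054 -2.246
vertex -2.448 0.585 -2.654
vertex -3.585 -0.187 -2.368
endloop
endfacet
facet normal 0.869 0.013 -0.494
outer loop
vertex -2.448 0.585 -2.654
vertex -2.595 -0.173 -2.932
vertex -2.799 0.545 -3.272
endloop
endfacet
facet normal -0.505 0.831 0.233
outer loop
vertex -2.448 0.585 -2.654
vertex -2.799 0.545 -3.272
vertex -3.585 -0.187 -2.368
endloop
endfacet
facet normal 0.869 0.013 -0.494
outer loop
vertex -2.799 0.545 -3.272
vertex -2.595 -0.173 -2.932
vertex -2.996 -0.035 -3.634
endloop
endfacet
facet normal -0.817 0.479 -0.322
outer loop
vertex -2.799 0.545 -3.272
vertex -2.996 -0.035 -3.634
vertex -3.585 -0.187 -2.368
endloop
endfacet
facet normal 0.869 0.013 -0.494
outer loop
vertex -2.996 -0.035 -3.634
vertex -2.595 -0.173 -2.932
vertex -2.891 -0.719 -3.467
endloop
endfacet
facet normal -0.869 -0.239 -0.433
outer loop
vertex -2.996 -0.035 -3.634
vertex -2.891 -0.719 -3.467
vertex -3.585 -0.187 -2.368
endloop
endfacet
facet normal 0.869 0.013 -0.495
outer loop
vertex -2.891 -0.719 -3.467
vertex -2.595 -0.173 -2.932
vertex -2.563 -0.991 -2.898
endloop
endfacet
facet normal -0.623 -0.782 -0.015
outer loop
vertex -2.891 -0.719 -3.467
vertex -2.563 -0.991 -2.898
vertex -3.585 -0.187 -2.368
endloop
endfacet
facet normal 0.869 0.013 -0.494
outer loop
vertex -2.563 -0.991 -2.898
vertex -2.595 -0.173 -2.932
vertex -2.259 -0.648 -2.354
endloop
endfacet
facet normal -0.265 -0.742 0.616
outer loop
vertex -2.563 -0.991 -2.898
vertex -2.259 -0.648 -2.354
vertex -3.585 -0.187 -2.368
endloop
endfacet
facet normal 0.270 -0.589 -0.762
outer loop
vertex -1.283 3.583 -3.421
vertex -1.832 3.045 -3.199
vertex -1.912 3.661 -3.704
endloop
endfacet
facet normal 0.125 0.992 -0.005
outer loop
vertex -1.283 3.583 -3.421
vertex -1.912 3.661 -3.704
vertex -2.128 3.695 -2.361
endloop
endfacet
facet normal 0.269 -0.590 -0.762
outer loop
vertex -1.912 3.661 -3.704
vertex -1.832 3.045 -3.199
vertex -2.481 3.275 -3.606
endloop
endfacet
facet normal -0.571 0.813 -0.112
outer loop
vertex -1.912 3.661 -3.704
vertex -2.481 3.275 -3.606
vertex -2.128 3.695 -2.361
endloop
endfacet
facet normal 0.268 -0.590 -0.761
outer loop
vertex -2.481 3.275 -3.606
vertex -1.832 3.045 -3.199
vertex -2.561 2.716 -3.201
endloop
endfacet
facet normal -0.947 0.265 0.179
outer loop
vertex -2.481 3.275 -3.606
vertex -2.561 2.716 -3.201
vertex -2.128 3.695 -2.361
endloop
endfacet
facet normal 0.269 -0.590 -0.761
outer loop
vertex -2.561 2.716 -3.201
vertex -1.832 3.045 -3.199
vertex -2.092 2.406 -2.795
endloop
endfacet
facet normal -0.721 -0.239 0.650
outer loop
vertex -2.561 2.716 -3.201
vertex -2.092 2.406 -2.795
vertex -2.128 3.695 -2.361
endloop
endfacet
facet normal 0.270 -0.591 -0.761
outer loop
vertex -2.092 2.406 -2.795
vertex -1.832 3.045 -3.199
vertex -1.427 2.577 -2.692
endloop
endfacet
facet normal -0.064 -0.320 0.945
outer loop
vertex -2.092 2.406 -2.795
vertex -1.427 2.577 -2.692
vertex -2.128 3.695 -2.361
endloop
endfacet
facet normal 0.270 -0.590 -0.761
outer loop
vertex -1.427 2.577 -2.692
vertex -1.832 3.045 -3.199
vertex -1.067 3.101 -2.971
endloop
endfacet
facet normal 0.531 0.084 0.843
outer loop
vertex -1.427 2.577 -2.692
vertex -1.067 3.101 -2.971
vertex -2.128 3.695 -2.361
endloop
endfacet
facet normal 0.270 -0.590 -0.761
outer loop
vertex -1.067 3.101 -2.971
vertex -1.832 3.045 -3.199
vertex -1.283 3.583 -3.421
endloop
endfacet
facet normal 0.615 0.667 0.420
outer loop
vertex -1.067 3.101 -2.971
vertex -1.283 3.583 -3.421
vertex -2.128 3.695 -2.361
endloop
endfacet
facet normal 0.398 0.702 -0.590
outer loop
vertex 4.673 1.16 -0.824
vertex 3.728 1.485 -1.075
vertex 4.329 1.796 -0.299
endloop
endfacet
facet normal 0.581 -0.308 0.754
outer loop
vertex 4.673 1.16 -0.824
vertex 4.329 1.796 -0.299
vertex 2.952 0.115 0.075
endloop
endfacet
facet normal 0.398 0.702 -0.590
outer loop
vertex 4.329 1.796 -0.299
vertex 3.728 1.485 -1.075
vertex 3.533 2.198 -0.358
endloop
endfacet
facet normal 0.027 0.196 0.980
outer loop
vertex 4.329 1.796 -0.299
vertex 3.533 2.198 -0.358
vertex 2.952 0.115 0.075
endloop
endfacet
facet normal 0.398 0.702 -0.590
outer loop
vertex 3.533 2.198 -0.358
vertex 3.728 1.485 -1.075
vertex 2.884 2.063 -0.957
endloop
endfacet
facet normal -0.677 0.326 0.660
outer loop
vertex 3.533 2.198 -0.358
vertex 2.884 2.063 -0.957
vertex 2.952 0.115 0.075
endloop
endfacet
facet normal 0.398 0.702 -0.591
outer loop
vertex 2.884 2.063 -0.957
vertex 3.728 1.485 -1.075
vertex 2.87 1.492 -1.645
endloop
endfacet
facet normal -0.999 -0.017 0.034
outer loop
vertex 2.884 2.063 -0.957
vertex 2.87 1.492 -1.645
vertex 2.952 0.115 0.075
endloop
endfacet
facet normal 0.397 0.703 -0.590
outer loop
vertex 2.87 1.492 -1.645
vertex 3.728 1.485 -1.075
vertex 3.503 0.917 -1.904
endloop
endfacet
facet normal -0.697 -0.575 -0.427
outer loop
vertex 2.87 1.492 -1.645
vertex 3.503 0.917 -1.904
vertex 2.952 0.115 0.075
endloop
endfacet
facet normal 0.398 0.703 -0.590
outer loop
vertex 3.503 0.917 -1.904
vertex 3.728 1.485 -1.075
vertex 4.305 0.769 -1.539
endloop
endfacet
facet normal -0.000 -0.927 -0.376
outer loop
vertex 3.503 0.917 -1.904
vertex 4.305 0.769 -1.539
vertex 2.952 0.115 0.075
endloop
endfacet
facet normal 0.398 0.703 -0.589
outer loop
vertex 4.305 0.769 -1.539
vertex 3.728 1.485 -1.075
vertex 4.673 1.16 -0.824
endloop
endfacet
facet normal 0.569 -0.809 0.149
outer loop
vertex 4.305 0.769 -1.539
vertex 4.673 1.16 -0.824
vertex 2.952 0.115 0.075
endloop
endfacet

endsolid


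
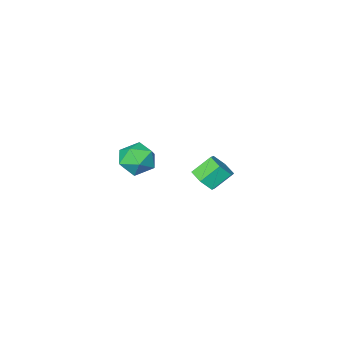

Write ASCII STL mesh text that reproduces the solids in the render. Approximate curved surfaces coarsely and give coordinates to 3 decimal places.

solid 
facet normal 0.717 -0.198 -0.668
outer loop
vertex -1.893 -2.068 -2.57
vertex -2.457 -2.632 -3.008
vertex -2.426 -1.752 -3.236
endloop
endfacet
facet normal 0.378 0.916 0.133
outer loop
vertex -1.893 -2.068 -2.57
vertex -2.426 -1.752 -3.236
vertex -2.918 -1.784 -1.614
endloop
endfacet
facet normal 0.378 0.916 0.133
outer loop
vertex -2.918 -1.784 -1.614
vertex -2.426 -1.752 -3.236
vertex -3.451 -1.468 -2.28
endloop
endfacet
facet normal -0.717 0.199 0.668
outer loop
vertex -2.918 -1.784 -1.614
vertex -3.451 -1.468 -2.28
vertex -3.483 -2.348 -2.052
endloop
endfacet
facet normal 0.717 -0.198 -0.668
outer loop
vertex -2.426 -1.752 -3.236
vertex -2.457 -2.632 -3.008
vertex -2.99 -2.316 -3.674
endloop
endfacet
facet normal -0.319 0.759 -0.567
outer loop
vertex -2.426 -1.752 -3.236
vertex -2.99 -2.316 -3.674
vertex -3.451 -1.468 -2.28
endloop
endfacet
facet normal -0.317 0.760 -0.567
outer loop
vertex -3.451 -1.468 -2.28
vertex -2.99 -2.316 -3.674
vertex -4.016 -2.031 -2.718
endloop
endfacet
facet normal -0.717 0.199 0.668
outer loop
vertex -3.451 -1.468 -2.28
vertex -4.016 -2.031 -2.718
vertex -3.483 -2.348 -2.052
endloop
endfacet
facet normal 0.717 -0.199 -0.668
outer loop
vertex -2.99 -2.316 -3.674
vertex -2.457 -2.632 -3.008
vertex -3.022 -3.196 -3.446
endloop
endfacet
facet normal -0.696 -0.156 -0.701
outer loop
vertex -2.99 -2.316 -3.674
vertex -3.022 -3.196 -3.446
vertex -4.016 -2.031 -2.718
endloop
endfacet
facet normal -0.697 -0.157 -0.700
outer loop
vertex -4.016 -2.031 -2.718
vertex -3.022 -3.196 -3.446
vertex -4.047 -2.912 -2.49
endloop
endfacet
facet normal -0.717 0.198 0.668
outer loop
vertex -4.016 -2.031 -2.718
vertex -4.047 -2.912 -2.49
vertex -3.483 -2.348 -2.052
endloop
endfacet
facet normal 0.717 -0.199 -0.668
outer loop
vertex -3.022 -3.196 -3.446
vertex -2.457 -2.632 -3.008
vertex -2.489 -3.512 -2.78
endloop
endfacet
facet normal -0.378 -0.916 -0.133
outer loop
vertex -3.022 -3.196 -3.446
vertex -2.489 -3.512 -2.78
vertex -4.047 -2.912 -2.49
endloop
endfacet
facet normal -0.378 -0.916 -0.133
outer loop
vertex -4.047 -2.912 -2.49
vertex -2.489 -3.512 -2.78
vertex -3.514 -3.228 -1.824
endloop
endfacet
facet normal -0.717 0.198 0.668
outer loop
vertex -4.047 -2.912 -2.49
vertex -3.514 -3.228 -1.824
vertex -3.483 -2.348 -2.052
endloop
endfacet
facet normal 0.717 -0.199 -0.668
outer loop
vertex -2.489 -3.512 -2.78
vertex -2.457 -2.632 -3.008
vertex -1.924 -2.949 -2.342
endloop
endfacet
facet normal 0.318 -0.760 0.567
outer loop
vertex -2.489 -3.512 -2.78
vertex -1.924 -2.949 -2.342
vertex -3.514 -3.228 -1.824
endloop
endfacet
facet normal 0.318 -0.759 0.568
outer loop
vertex -3.514 -3.228 -1.824
vertex -1.924 -2.949 -2.342
vertex -2.95 -2.664 -1.386
endloop
endfacet
facet normal -0.717 0.198 0.668
outer loop
vertex -3.514 -3.228 -1.824
vertex -2.95 -2.664 -1.386
vertex -3.483 -2.348 -2.052
endloop
endfacet
facet normal 0.717 -0.198 -0.668
outer loop
vertex -1.924 -2.949 -2.342
vertex -2.457 -2.632 -3.008
vertex -1.893 -2.068 -2.57
endloop
endfacet
facet normal 0.696 0.157 0.700
outer loop
vertex -1.924 -2.949 -2.342
vertex -1.893 -2.068 -2.57
vertex -2.95 -2.664 -1.386
endloop
endfacet
facet normal 0.696 0.156 0.700
outer loop
vertex -2.95 -2.664 -1.386
vertex -1.893 -2.068 -2.57
vertex -2.918 -1.784 -1.614
endloop
endfacet
facet normal -0.717 0.199 0.668
outer loop
vertex -2.95 -2.664 -1.386
vertex -2.918 -1.784 -1.614
vertex -3.483 -2.348 -2.052
endloop
endfacet
facet normal -0.219 0.047 0.975
outer loop
vertex 2.953 0.907 3.201
vertex 2.979 -0.174 3.259
vertex 3.881 0.4 3.434
endloop
endfacet
facet normal 0.148 0.623 0.768
outer loop
vertex 2.953 0.907 3.201
vertex 3.881 0.4 3.434
vertex 3.88 1.241 2.752
endloop
endfacet
facet normal -0.219 0.943 0.249
outer loop
vertex 2.953 0.907 3.201
vertex 3.88 1.241 2.752
vertex 2.977 1.188 2.156
endloop
endfacet
facet normal -0.814 0.565 0.133
outer loop
vertex 2.953 0.907 3.201
vertex 2.977 1.188 2.156
vertex 2.421 0.313 2.469
endloop
endfacet
facet normal -0.813 0.012 0.582
outer loop
vertex 2.953 0.907 3.201
vertex 2.421 0.313 2.469
vertex 2.979 -0.174 3.259
endloop
endfacet
facet normal 0.770 0.402 0.495
outer loop
vertex 3.88 1.241 2.752
vertex 3.881 0.4 3.434
vertex 4.479 0.367 2.531
endloop
endfacet
facet normal 0.177 -0.531 0.829
outer loop
vertex 3.881 0.4 3.434
vertex 2.979 -0.174 3.259
vertex 3.923 -0.508 2.844
endloop
endfacet
facet normal -0.786 -0.587 0.193
outer loop
vertex 2.979 -0.174 3.259
vertex 2.421 0.313 2.469
vertex 3.02 -0.561 2.248
endloop
endfacet
facet normal -0.787 0.310 -0.533
outer loop
vertex 2.421 0.313 2.469
vertex 2.977 1.188 2.156
vertex 3.019 0.28 1.566
endloop
endfacet
facet normal 0.174 0.922 -0.346
outer loop
vertex 2.977 1.188 2.156
vertex 3.88 1.241 2.752
vertex 3.921 0.854 1.741
endloop
endfacet
facet normal 0.814 -0.565 -0.133
outer loop
vertex 3.947 -0.227 1.799
vertex 4.479 0.367 2.531
vertex 3.923 -0.508 2.844
endloop
endfacet
facet normal 0.219 -0.943 -0.249
outer loop
vertex 3.947 -0.227 1.799
vertex 3.923 -0.508 2.844
vertex 3.02 -0.561 2.248
endloop
endfacet
facet normal -0.148 -0.623 -0.768
outer loop
vertex 3.947 -0.227 1.799
vertex 3.02 -0.561 2.248
vertex 3.019 0.28 1.566
endloop
endfacet
facet normal 0.219 -0.047 -0.975
outer loop
vertex 3.947 -0.227 1.799
vertex 3.019 0.28 1.566
vertex 3.921 0.854 1.741
endloop
endfacet
facet normal 0.813 -0.012 -0.582
outer loop
vertex 3.947 -0.227 1.799
vertex 3.921 0.854 1.741
vertex 4.479 0.367 2.531
endloop
endfacet
facet normal 0.787 -0.310 0.533
outer loop
vertex 3.923 -0.508 2.844
vertex 4.479 0.367 2.531
vertex 3.881 0.4 3.434
endloop
endfacet
facet normal -0.174 -0.922 0.346
outer loop
vertex 3.02 -0.561 2.248
vertex 3.923 -0.508 2.844
vertex 2.979 -0.174 3.259
endloop
endfacet
facet normal -0.770 -0.402 -0.495
outer loop
vertex 3.019 0.28 1.566
vertex 3.02 -0.561 2.248
vertex 2.421 0.313 2.469
endloop
endfacet
facet normal -0.177 0.531 -0.829
outer loop
vertex 3.921 0.854 1.741
vertex 3.019 0.28 1.566
vertex 2.977 1.188 2.156
endloop
endfacet
facet normal 0.786 0.587 -0.193
outer loop
vertex 4.479 0.367 2.531
vertex 3.921 0.854 1.741
vertex 3.88 1.241 2.752
endloop
endfacet

endsolid


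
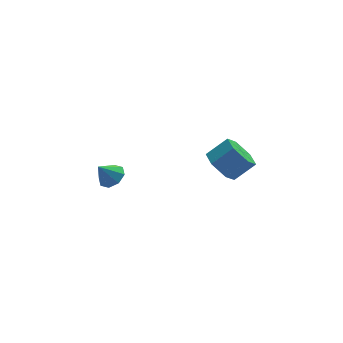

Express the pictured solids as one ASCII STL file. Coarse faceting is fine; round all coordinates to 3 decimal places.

solid 
facet normal 0.579 0.091 -0.810
outer loop
vertex -2.527 0.489 0.604
vertex -3.133 0.335 0.154
vertex -2.822 0.975 0.448
endloop
endfacet
facet normal 0.258 0.434 0.863
outer loop
vertex -2.527 0.489 0.604
vertex -2.822 0.975 0.448
vertex -3.827 0.225 1.126
endloop
endfacet
facet normal 0.580 0.090 -0.810
outer loop
vertex -2.822 0.975 0.448
vertex -3.133 0.335 0.154
vertex -3.299 1.086 0.119
endloop
endfacet
facet normal -0.208 0.795 0.570
outer loop
vertex -2.822 0.975 0.448
vertex -3.299 1.086 0.119
vertex -3.827 0.225 1.126
endloop
endfacet
facet normal 0.580 0.090 -0.810
outer loop
vertex -3.299 1.086 0.119
vertex -3.133 0.335 0.154
vertex -3.678 0.756 -0.189
endloop
endfacet
facet normal -0.727 0.662 0.185
outer loop
vertex -3.299 1.086 0.119
vertex -3.678 0.756 -0.189
vertex -3.827 0.225 1.126
endloop
endfacet
facet normal 0.579 0.090 -0.810
outer loop
vertex -3.678 0.756 -0.189
vertex -3.133 0.335 0.154
vertex -3.738 0.18 -0.296
endloop
endfacet
facet normal -0.991 0.115 -0.066
outer loop
vertex -3.678 0.756 -0.189
vertex -3.738 0.18 -0.296
vertex -3.827 0.225 1.126
endloop
endfacet
facet normal 0.579 0.091 -0.810
outer loop
vertex -3.738 0.18 -0.296
vertex -3.133 0.335 0.154
vertex -3.443 -0.306 -0.14
endloop
endfacet
facet normal -0.849 -0.527 -0.036
outer loop
vertex -3.738 0.18 -0.296
vertex -3.443 -0.306 -0.14
vertex -3.827 0.225 1.126
endloop
endfacet
facet normal 0.579 0.092 -0.810
outer loop
vertex -3.443 -0.306 -0.14
vertex -3.133 0.335 0.154
vertex -2.966 -0.416 0.188
endloop
endfacet
facet normal -0.381 -0.888 0.257
outer loop
vertex -3.443 -0.306 -0.14
vertex -2.966 -0.416 0.188
vertex -3.827 0.225 1.126
endloop
endfacet
facet normal 0.579 0.092 -0.810
outer loop
vertex -2.966 -0.416 0.188
vertex -3.133 0.335 0.154
vertex -2.587 -0.087 0.496
endloop
endfacet
facet normal 0.135 -0.756 0.641
outer loop
vertex -2.966 -0.416 0.188
vertex -2.587 -0.087 0.496
vertex -3.827 0.225 1.126
endloop
endfacet
facet normal 0.579 0.092 -0.810
outer loop
vertex -2.587 -0.087 0.496
vertex -3.133 0.335 0.154
vertex -2.527 0.489 0.604
endloop
endfacet
facet normal 0.401 -0.209 0.892
outer loop
vertex -2.587 -0.087 0.496
vertex -2.527 0.489 0.604
vertex -3.827 0.225 1.126
endloop
endfacet
facet normal -0.767 -0.011 -0.642
outer loop
vertex 3.409 1.971 -2.075
vertex 2.799 1.492 -1.338
vertex 2.831 2.56 -1.394
endloop
endfacet
facet normal 0.347 0.835 -0.428
outer loop
vertex 3.409 1.971 -2.075
vertex 2.831 2.56 -1.394
vertex 4.552 1.986 -1.119
endloop
endfacet
facet normal 0.347 0.834 -0.429
outer loop
vertex 4.552 1.986 -1.119
vertex 2.831 2.56 -1.394
vertex 3.974 2.576 -0.438
endloop
endfacet
facet normal 0.767 0.010 0.642
outer loop
vertex 4.552 1.986 -1.119
vertex 3.974 2.576 -0.438
vertex 3.941 1.508 -0.382
endloop
endfacet
facet normal -0.767 -0.011 -0.642
outer loop
vertex 2.831 2.56 -1.394
vertex 2.799 1.492 -1.338
vertex 2.221 2.082 -0.657
endloop
endfacet
facet normal -0.294 0.894 0.337
outer loop
vertex 2.831 2.56 -1.394
vertex 2.221 2.082 -0.657
vertex 3.974 2.576 -0.438
endloop
endfacet
facet normal -0.294 0.894 0.338
outer loop
vertex 3.974 2.576 -0.438
vertex 2.221 2.082 -0.657
vertex 3.364 2.097 0.299
endloop
endfacet
facet normal 0.767 0.010 0.641
outer loop
vertex 3.974 2.576 -0.438
vertex 3.364 2.097 0.299
vertex 3.941 1.508 -0.382
endloop
endfacet
facet normal -0.767 -0.010 -0.642
outer loop
vertex 2.221 2.082 -0.657
vertex 2.799 1.492 -1.338
vertex 2.188 1.014 -0.601
endloop
endfacet
facet normal -0.641 0.060 0.765
outer loop
vertex 2.221 2.082 -0.657
vertex 2.188 1.014 -0.601
vertex 3.364 2.097 0.299
endloop
endfacet
facet normal -0.641 0.060 0.765
outer loop
vertex 3.364 2.097 0.299
vertex 2.188 1.014 -0.601
vertex 3.331 1.029 0.355
endloop
endfacet
facet normal 0.767 0.010 0.641
outer loop
vertex 3.364 2.097 0.299
vertex 3.331 1.029 0.355
vertex 3.941 1.508 -0.382
endloop
endfacet
facet normal -0.767 -0.010 -0.642
outer loop
vertex 2.188 1.014 -0.601
vertex 2.799 1.492 -1.338
vertex 2.766 0.424 -1.282
endloop
endfacet
facet normal -0.347 -0.834 0.428
outer loop
vertex 2.188 1.014 -0.601
vertex 2.766 0.424 -1.282
vertex 3.331 1.029 0.355
endloop
endfacet
facet normal -0.346 -0.835 0.428
outer loop
vertex 3.331 1.029 0.355
vertex 2.766 0.424 -1.282
vertex 3.909 0.44 -0.326
endloop
endfacet
facet normal 0.767 0.011 0.642
outer loop
vertex 3.331 1.029 0.355
vertex 3.909 0.44 -0.326
vertex 3.941 1.508 -0.382
endloop
endfacet
facet normal -0.767 -0.010 -0.641
outer loop
vertex 2.766 0.424 -1.282
vertex 2.799 1.492 -1.338
vertex 3.376 0.903 -2.019
endloop
endfacet
facet normal 0.295 -0.894 -0.337
outer loop
vertex 2.766 0.424 -1.282
vertex 3.376 0.903 -2.019
vertex 3.909 0.44 -0.326
endloop
endfacet
facet normal 0.294 -0.895 -0.337
outer loop
vertex 3.909 0.44 -0.326
vertex 3.376 0.903 -2.019
vertex 4.519 0.918 -1.063
endloop
endfacet
facet normal 0.767 0.011 0.642
outer loop
vertex 3.909 0.44 -0.326
vertex 4.519 0.918 -1.063
vertex 3.941 1.508 -0.382
endloop
endfacet
facet normal -0.767 -0.010 -0.641
outer loop
vertex 3.376 0.903 -2.019
vertex 2.799 1.492 -1.338
vertex 3.409 1.971 -2.075
endloop
endfacet
facet normal 0.641 -0.060 -0.765
outer loop
vertex 3.376 0.903 -2.019
vertex 3.409 1.971 -2.075
vertex 4.519 0.918 -1.063
endloop
endfacet
facet normal 0.641 -0.060 -0.765
outer loop
vertex 4.519 0.918 -1.063
vertex 3.409 1.971 -2.075
vertex 4.552 1.986 -1.119
endloop
endfacet
facet normal 0.767 0.010 0.642
outer loop
vertex 4.519 0.918 -1.063
vertex 4.552 1.986 -1.119
vertex 3.941 1.508 -0.382
endloop
endfacet

endsolid


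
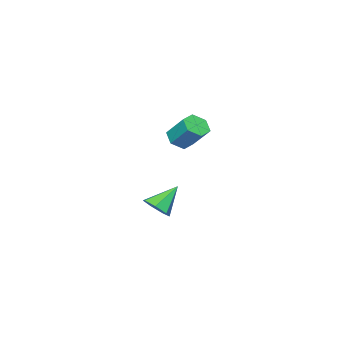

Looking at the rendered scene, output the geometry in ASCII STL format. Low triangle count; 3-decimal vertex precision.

solid 
facet normal 0.689 -0.256 -0.678
outer loop
vertex 2.864 0.616 -3.484
vertex 2.134 0.127 -4.042
vertex 2.442 1.119 -4.103
endloop
endfacet
facet normal 0.229 0.826 0.515
outer loop
vertex 2.864 0.616 -3.484
vertex 2.442 1.119 -4.103
vertex 0.666 0.673 -2.598
endloop
endfacet
facet normal 0.690 -0.256 -0.677
outer loop
vertex 2.442 1.119 -4.103
vertex 2.134 0.127 -4.042
vertex 1.789 0.875 -4.676
endloop
endfacet
facet normal -0.297 0.953 -0.068
outer loop
vertex 2.442 1.119 -4.103
vertex 1.789 0.875 -4.676
vertex 0.666 0.673 -2.598
endloop
endfacet
facet normal 0.689 -0.256 -0.678
outer loop
vertex 1.789 0.875 -4.676
vertex 2.134 0.127 -4.042
vertex 1.396 0.069 -4.771
endloop
endfacet
facet normal -0.807 0.440 -0.393
outer loop
vertex 1.789 0.875 -4.676
vertex 1.396 0.069 -4.771
vertex 0.666 0.673 -2.598
endloop
endfacet
facet normal 0.689 -0.256 -0.678
outer loop
vertex 1.396 0.069 -4.771
vertex 2.134 0.127 -4.042
vertex 1.559 -0.694 -4.317
endloop
endfacet
facet normal -0.920 -0.326 -0.218
outer loop
vertex 1.396 0.069 -4.771
vertex 1.559 -0.694 -4.317
vertex 0.666 0.673 -2.598
endloop
endfacet
facet normal 0.690 -0.256 -0.677
outer loop
vertex 1.559 -0.694 -4.317
vertex 2.134 0.127 -4.042
vertex 2.155 -0.838 -3.655
endloop
endfacet
facet normal -0.549 -0.769 0.327
outer loop
vertex 1.559 -0.694 -4.317
vertex 2.155 -0.838 -3.655
vertex 0.666 0.673 -2.598
endloop
endfacet
facet normal 0.689 -0.257 -0.678
outer loop
vertex 2.155 -0.838 -3.655
vertex 2.134 0.127 -4.042
vertex 2.736 -0.255 -3.285
endloop
endfacet
facet normal 0.027 -0.555 0.832
outer loop
vertex 2.155 -0.838 -3.655
vertex 2.736 -0.255 -3.285
vertex 0.666 0.673 -2.598
endloop
endfacet
facet normal 0.689 -0.256 -0.678
outer loop
vertex 2.736 -0.255 -3.285
vertex 2.134 0.127 -4.042
vertex 2.864 0.616 -3.484
endloop
endfacet
facet normal 0.373 0.154 0.915
outer loop
vertex 2.736 -0.255 -3.285
vertex 2.864 0.616 -3.484
vertex 0.666 0.673 -2.598
endloop
endfacet
facet normal -0.060 -0.677 -0.734
outer loop
vertex 4.78 3.151 2.99
vertex 3.864 3.134 3.08
vertex 4.258 3.728 2.5
endloop
endfacet
facet normal 0.821 0.385 -0.421
outer loop
vertex 4.78 3.151 2.99
vertex 4.258 3.728 2.5
vertex 4.891 4.424 4.37
endloop
endfacet
facet normal 0.822 0.384 -0.421
outer loop
vertex 4.891 4.424 4.37
vertex 4.258 3.728 2.5
vertex 4.37 5.001 3.879
endloop
endfacet
facet normal 0.059 0.677 0.733
outer loop
vertex 4.891 4.424 4.37
vertex 4.37 5.001 3.879
vertex 3.976 4.406 4.46
endloop
endfacet
facet normal -0.060 -0.677 -0.734
outer loop
vertex 4.258 3.728 2.5
vertex 3.864 3.134 3.08
vertex 3.343 3.711 2.59
endloop
endfacet
facet normal -0.080 0.736 -0.673
outer loop
vertex 4.258 3.728 2.5
vertex 3.343 3.711 2.59
vertex 4.37 5.001 3.879
endloop
endfacet
facet normal -0.080 0.736 -0.673
outer loop
vertex 4.37 5.001 3.879
vertex 3.343 3.711 2.59
vertex 3.454 4.984 3.969
endloop
endfacet
facet normal 0.060 0.677 0.734
outer loop
vertex 4.37 5.001 3.879
vertex 3.454 4.984 3.969
vertex 3.976 4.406 4.46
endloop
endfacet
facet normal -0.059 -0.677 -0.734
outer loop
vertex 3.343 3.711 2.59
vertex 3.864 3.134 3.08
vertex 2.949 3.116 3.17
endloop
endfacet
facet normal -0.902 0.352 -0.252
outer loop
vertex 3.343 3.711 2.59
vertex 2.949 3.116 3.17
vertex 3.454 4.984 3.969
endloop
endfacet
facet normal -0.902 0.351 -0.252
outer loop
vertex 3.454 4.984 3.969
vertex 2.949 3.116 3.17
vertex 3.06 4.389 4.55
endloop
endfacet
facet normal 0.060 0.677 0.734
outer loop
vertex 3.454 4.984 3.969
vertex 3.06 4.389 4.55
vertex 3.976 4.406 4.46
endloop
endfacet
facet normal -0.059 -0.677 -0.733
outer loop
vertex 2.949 3.116 3.17
vertex 3.864 3.134 3.08
vertex 3.47 2.539 3.661
endloop
endfacet
facet normal -0.822 -0.384 0.421
outer loop
vertex 2.949 3.116 3.17
vertex 3.47 2.539 3.661
vertex 3.06 4.389 4.55
endloop
endfacet
facet normal -0.821 -0.385 0.422
outer loop
vertex 3.06 4.389 4.55
vertex 3.47 2.539 3.661
vertex 3.582 3.812 5.04
endloop
endfacet
facet normal 0.060 0.677 0.734
outer loop
vertex 3.06 4.389 4.55
vertex 3.582 3.812 5.04
vertex 3.976 4.406 4.46
endloop
endfacet
facet normal -0.060 -0.677 -0.734
outer loop
vertex 3.47 2.539 3.661
vertex 3.864 3.134 3.08
vertex 4.386 2.556 3.571
endloop
endfacet
facet normal 0.080 -0.736 0.673
outer loop
vertex 3.47 2.539 3.661
vertex 4.386 2.556 3.571
vertex 3.582 3.812 5.04
endloop
endfacet
facet normal 0.080 -0.736 0.673
outer loop
vertex 3.582 3.812 5.04
vertex 4.386 2.556 3.571
vertex 4.497 3.829 4.95
endloop
endfacet
facet normal 0.060 0.677 0.734
outer loop
vertex 3.582 3.812 5.04
vertex 4.497 3.829 4.95
vertex 3.976 4.406 4.46
endloop
endfacet
facet normal -0.060 -0.677 -0.734
outer loop
vertex 4.386 2.556 3.571
vertex 3.864 3.134 3.08
vertex 4.78 3.151 2.99
endloop
endfacet
facet normal 0.902 -0.351 0.252
outer loop
vertex 4.386 2.556 3.571
vertex 4.78 3.151 2.99
vertex 4.497 3.829 4.95
endloop
endfacet
facet normal 0.902 -0.352 0.252
outer loop
vertex 4.497 3.829 4.95
vertex 4.78 3.151 2.99
vertex 4.891 4.424 4.37
endloop
endfacet
facet normal 0.059 0.677 0.734
outer loop
vertex 4.497 3.829 4.95
vertex 4.891 4.424 4.37
vertex 3.976 4.406 4.46
endloop
endfacet

endsolid


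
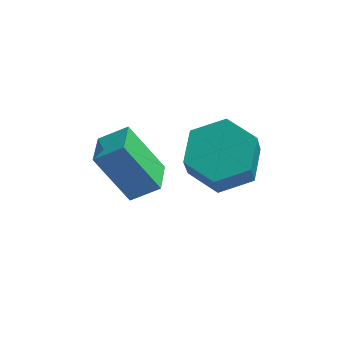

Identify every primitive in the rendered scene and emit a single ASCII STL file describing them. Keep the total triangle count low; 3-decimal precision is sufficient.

solid 
facet normal 0.106 0.402 -0.910
outer loop
vertex 4.985 -0.657 1.323
vertex 4.034 -0.965 1.076
vertex 4.181 -0.039 1.502
endloop
endfacet
facet normal 0.616 0.692 0.377
outer loop
vertex 4.985 -0.657 1.323
vertex 4.181 -0.039 1.502
vertex 4.877 -1.067 2.251
endloop
endfacet
facet normal 0.616 0.692 0.377
outer loop
vertex 4.877 -1.067 2.251
vertex 4.181 -0.039 1.502
vertex 4.073 -0.449 2.43
endloop
endfacet
facet normal -0.106 -0.402 0.910
outer loop
vertex 4.877 -1.067 2.251
vertex 4.073 -0.449 2.43
vertex 3.926 -1.375 2.004
endloop
endfacet
facet normal 0.106 0.402 -0.910
outer loop
vertex 4.181 -0.039 1.502
vertex 4.034 -0.965 1.076
vertex 3.23 -0.347 1.255
endloop
endfacet
facet normal -0.368 0.865 0.339
outer loop
vertex 4.181 -0.039 1.502
vertex 3.23 -0.347 1.255
vertex 4.073 -0.449 2.43
endloop
endfacet
facet normal -0.368 0.865 0.339
outer loop
vertex 4.073 -0.449 2.43
vertex 3.23 -0.347 1.255
vertex 3.122 -0.757 2.183
endloop
endfacet
facet normal -0.106 -0.402 0.910
outer loop
vertex 4.073 -0.449 2.43
vertex 3.122 -0.757 2.183
vertex 3.926 -1.375 2.004
endloop
endfacet
facet normal 0.106 0.402 -0.910
outer loop
vertex 3.23 -0.347 1.255
vertex 4.034 -0.965 1.076
vertex 3.083 -1.273 0.829
endloop
endfacet
facet normal -0.984 0.174 -0.038
outer loop
vertex 3.23 -0.347 1.255
vertex 3.083 -1.273 0.829
vertex 3.122 -0.757 2.183
endloop
endfacet
facet normal -0.984 0.174 -0.038
outer loop
vertex 3.122 -0.757 2.183
vertex 3.083 -1.273 0.829
vertex 2.975 -1.683 1.757
endloop
endfacet
facet normal -0.106 -0.402 0.910
outer loop
vertex 3.122 -0.757 2.183
vertex 2.975 -1.683 1.757
vertex 3.926 -1.375 2.004
endloop
endfacet
facet normal 0.106 0.402 -0.910
outer loop
vertex 3.083 -1.273 0.829
vertex 4.034 -0.965 1.076
vertex 3.887 -1.891 0.65
endloop
endfacet
facet normal -0.616 -0.692 -0.377
outer loop
vertex 3.083 -1.273 0.829
vertex 3.887 -1.891 0.65
vertex 2.975 -1.683 1.757
endloop
endfacet
facet normal -0.616 -0.692 -0.377
outer loop
vertex 2.975 -1.683 1.757
vertex 3.887 -1.891 0.65
vertex 3.779 -2.301 1.578
endloop
endfacet
facet normal -0.106 -0.402 0.910
outer loop
vertex 2.975 -1.683 1.757
vertex 3.779 -2.301 1.578
vertex 3.926 -1.375 2.004
endloop
endfacet
facet normal 0.106 0.402 -0.910
outer loop
vertex 3.887 -1.891 0.65
vertex 4.034 -0.965 1.076
vertex 4.838 -1.583 0.897
endloop
endfacet
facet normal 0.368 -0.865 -0.339
outer loop
vertex 3.887 -1.891 0.65
vertex 4.838 -1.583 0.897
vertex 3.779 -2.301 1.578
endloop
endfacet
facet normal 0.368 -0.865 -0.339
outer loop
vertex 3.779 -2.301 1.578
vertex 4.838 -1.583 0.897
vertex 4.73 -1.993 1.825
endloop
endfacet
facet normal -0.106 -0.402 0.910
outer loop
vertex 3.779 -2.301 1.578
vertex 4.73 -1.993 1.825
vertex 3.926 -1.375 2.004
endloop
endfacet
facet normal 0.106 0.402 -0.910
outer loop
vertex 4.838 -1.583 0.897
vertex 4.034 -0.965 1.076
vertex 4.985 -0.657 1.323
endloop
endfacet
facet normal 0.984 -0.174 0.038
outer loop
vertex 4.838 -1.583 0.897
vertex 4.985 -0.657 1.323
vertex 4.73 -1.993 1.825
endloop
endfacet
facet normal 0.984 -0.174 0.038
outer loop
vertex 4.73 -1.993 1.825
vertex 4.985 -0.657 1.323
vertex 4.877 -1.067 2.251
endloop
endfacet
facet normal -0.106 -0.402 0.910
outer loop
vertex 4.73 -1.993 1.825
vertex 4.877 -1.067 2.251
vertex 3.926 -1.375 2.004
endloop
endfacet
facet normal -0.837 -0.045 -0.545
outer loop
vertex 0.54 -0.84 0.87
vertex 0.601 0.243 0.687
vertex 1.53 -1.147 -0.627
endloop
endfacet
facet normal -0.055 -0.985 0.165
outer loop
vertex 2.359 -1.103 -0.087
vertex 0.54 -0.84 0.87
vertex 1.53 -1.147 -0.627
endloop
endfacet
facet normal -0.837 -0.044 -0.545
outer loop
vertex 1.53 -1.147 -0.627
vertex 0.601 0.243 0.687
vertex 1.591 -0.064 -0.809
endloop
endfacet
facet normal 0.544 -0.169 -0.822
outer loop
vertex 1.591 -0.064 -0.809
vertex 2.359 -1.103 -0.087
vertex 1.53 -1.147 -0.627
endloop
endfacet
facet normal -0.544 0.169 0.822
outer loop
vertex 0.54 -0.84 0.87
vertex 1.43 0.287 1.227
vertex 0.601 0.243 0.687
endloop
endfacet
facet normal -0.055 -0.985 0.165
outer loop
vertex 1.369 -0.796 1.409
vertex 0.54 -0.84 0.87
vertex 2.359 -1.103 -0.087
endloop
endfacet
facet normal -0.544 0.169 0.822
outer loop
vertex 1.369 -0.796 1.409
vertex 1.43 0.287 1.227
vertex 0.54 -0.84 0.87
endloop
endfacet
facet normal 0.055 0.985 -0.165
outer loop
vertex 0.601 0.243 0.687
vertex 1.43 0.287 1.227
vertex 1.591 -0.064 -0.809
endloop
endfacet
facet normal 0.544 -0.170 -0.822
outer loop
vertex 2.42 -0.02 -0.27
vertex 2.359 -1.103 -0.087
vertex 1.591 -0.064 -0.809
endloop
endfacet
facet normal 0.055 0.985 -0.165
outer loop
vertex 1.591 -0.064 -0.809
vertex 1.43 0.287 1.227
vertex 2.42 -0.02 -0.27
endloop
endfacet
facet normal 0.837 0.045 0.545
outer loop
vertex 2.42 -0.02 -0.27
vertex 1.369 -0.796 1.409
vertex 2.359 -1.103 -0.087
endloop
endfacet
facet normal 0.837 0.044 0.545
outer loop
vertex 1.43 0.287 1.227
vertex 1.369 -0.796 1.409
vertex 2.42 -0.02 -0.27
endloop
endfacet

endsolid


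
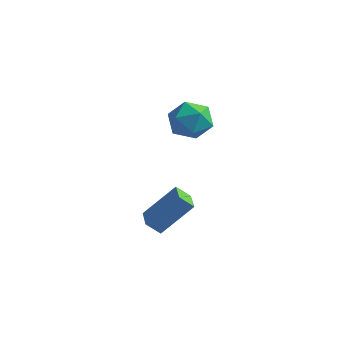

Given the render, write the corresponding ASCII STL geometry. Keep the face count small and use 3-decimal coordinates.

solid 
facet normal -0.480 -0.500 -0.721
outer loop
vertex -1.101 1.088 -2.251
vertex -1.892 1.972 -2.337
vertex -0.586 1.488 -2.871
endloop
endfacet
facet normal 0.665 -0.743 0.073
outer loop
vertex 0.432 2.548 -1.343
vertex -1.101 1.088 -2.251
vertex -0.586 1.488 -2.871
endloop
endfacet
facet normal -0.480 -0.500 -0.721
outer loop
vertex -0.586 1.488 -2.871
vertex -1.892 1.972 -2.337
vertex -1.378 2.373 -2.957
endloop
endfacet
facet normal 0.572 0.445 -0.689
outer loop
vertex -1.378 2.373 -2.957
vertex 0.432 2.548 -1.343
vertex -0.586 1.488 -2.871
endloop
endfacet
facet normal -0.572 -0.445 0.689
outer loop
vertex -1.101 1.088 -2.251
vertex -0.874 3.032 -0.809
vertex -1.892 1.972 -2.337
endloop
endfacet
facet normal 0.665 -0.743 0.071
outer loop
vertex -0.082 2.147 -0.723
vertex -1.101 1.088 -2.251
vertex 0.432 2.548 -1.343
endloop
endfacet
facet normal -0.572 -0.445 0.689
outer loop
vertex -0.082 2.147 -0.723
vertex -0.874 3.032 -0.809
vertex -1.101 1.088 -2.251
endloop
endfacet
facet normal -0.666 0.743 -0.072
outer loop
vertex -1.892 1.972 -2.337
vertex -0.874 3.032 -0.809
vertex -1.378 2.373 -2.957
endloop
endfacet
facet normal 0.572 0.445 -0.689
outer loop
vertex -0.359 3.432 -1.429
vertex 0.432 2.548 -1.343
vertex -1.378 2.373 -2.957
endloop
endfacet
facet normal -0.665 0.744 -0.072
outer loop
vertex -1.378 2.373 -2.957
vertex -0.874 3.032 -0.809
vertex -0.359 3.432 -1.429
endloop
endfacet
facet normal 0.480 0.500 0.721
outer loop
vertex -0.359 3.432 -1.429
vertex -0.082 2.147 -0.723
vertex 0.432 2.548 -1.343
endloop
endfacet
facet normal 0.480 0.500 0.721
outer loop
vertex -0.874 3.032 -0.809
vertex -0.082 2.147 -0.723
vertex -0.359 3.432 -1.429
endloop
endfacet
facet normal -0.805 0.234 0.545
outer loop
vertex -1.481 3.301 3.458
vertex -0.826 3.642 4.279
vertex -1.148 4.353 3.498
endloop
endfacet
facet normal -0.941 0.304 -0.152
outer loop
vertex -1.481 3.301 3.458
vertex -1.148 4.353 3.498
vertex -1.166 3.816 2.534
endloop
endfacet
facet normal -0.824 -0.327 -0.463
outer loop
vertex -1.481 3.301 3.458
vertex -1.166 3.816 2.534
vertex -0.855 2.773 2.718
endloop
endfacet
facet normal -0.615 -0.787 0.041
outer loop
vertex -1.481 3.301 3.458
vertex -0.855 2.773 2.718
vertex -0.645 2.665 3.797
endloop
endfacet
facet normal -0.604 -0.440 0.665
outer loop
vertex -1.481 3.301 3.458
vertex -0.645 2.665 3.797
vertex -0.826 3.642 4.279
endloop
endfacet
facet normal -0.475 0.773 -0.421
outer loop
vertex -1.166 3.816 2.534
vertex -1.148 4.353 3.498
vertex -0.315 4.475 2.783
endloop
endfacet
facet normal -0.255 0.660 0.706
outer loop
vertex -1.148 4.353 3.498
vertex -0.826 3.642 4.279
vertex -0.105 4.367 3.862
endloop
endfacet
facet normal 0.070 -0.431 0.900
outer loop
vertex -0.826 3.642 4.279
vertex -0.645 2.665 3.797
vertex 0.206 3.324 4.046
endloop
endfacet
facet normal 0.051 -0.993 -0.109
outer loop
vertex -0.645 2.665 3.797
vertex -0.855 2.773 2.718
vertex 0.188 2.787 3.082
endloop
endfacet
facet normal -0.286 -0.248 -0.926
outer loop
vertex -0.855 2.773 2.718
vertex -1.166 3.816 2.534
vertex -0.134 3.498 2.301
endloop
endfacet
facet normal 0.615 0.787 -0.041
outer loop
vertex 0.521 3.839 3.122
vertex -0.315 4.475 2.783
vertex -0.105 4.367 3.862
endloop
endfacet
facet normal 0.824 0.327 0.463
outer loop
vertex 0.521 3.839 3.122
vertex -0.105 4.367 3.862
vertex 0.206 3.324 4.046
endloop
endfacet
facet normal 0.941 -0.304 0.152
outer loop
vertex 0.521 3.839 3.122
vertex 0.206 3.324 4.046
vertex 0.188 2.787 3.082
endloop
endfacet
facet normal 0.805 -0.234 -0.545
outer loop
vertex 0.521 3.839 3.122
vertex 0.188 2.787 3.082
vertex -0.134 3.498 2.301
endloop
endfacet
facet normal 0.604 0.440 -0.665
outer loop
vertex 0.521 3.839 3.122
vertex -0.134 3.498 2.301
vertex -0.315 4.475 2.783
endloop
endfacet
facet normal -0.051 0.993 0.109
outer loop
vertex -0.105 4.367 3.862
vertex -0.315 4.475 2.783
vertex -1.148 4.353 3.498
endloop
endfacet
facet normal 0.286 0.248 0.926
outer loop
vertex 0.206 3.324 4.046
vertex -0.105 4.367 3.862
vertex -0.826 3.642 4.279
endloop
endfacet
facet normal 0.475 -0.773 0.421
outer loop
vertex 0.188 2.787 3.082
vertex 0.206 3.324 4.046
vertex -0.645 2.665 3.797
endloop
endfacet
facet normal 0.255 -0.660 -0.706
outer loop
vertex -0.134 3.498 2.301
vertex 0.188 2.787 3.082
vertex -0.855 2.773 2.718
endloop
endfacet
facet normal -0.070 0.431 -0.900
outer loop
vertex -0.315 4.475 2.783
vertex -0.134 3.498 2.301
vertex -1.166 3.816 2.534
endloop
endfacet

endsolid
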